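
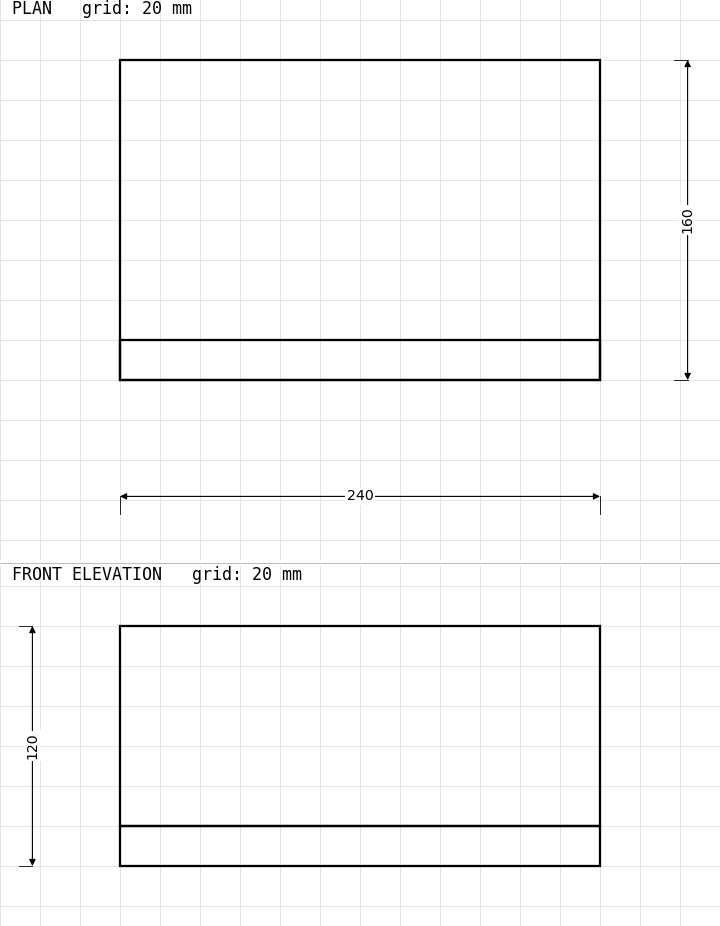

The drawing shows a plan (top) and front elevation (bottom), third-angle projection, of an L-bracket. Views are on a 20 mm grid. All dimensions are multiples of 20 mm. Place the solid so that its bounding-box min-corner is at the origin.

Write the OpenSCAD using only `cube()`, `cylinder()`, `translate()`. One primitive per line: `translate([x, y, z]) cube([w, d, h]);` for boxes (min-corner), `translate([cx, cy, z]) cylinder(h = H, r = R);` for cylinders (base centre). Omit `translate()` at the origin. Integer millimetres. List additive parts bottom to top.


cube([240, 160, 20]);
translate([0, 0, 20]) cube([240, 20, 100]);


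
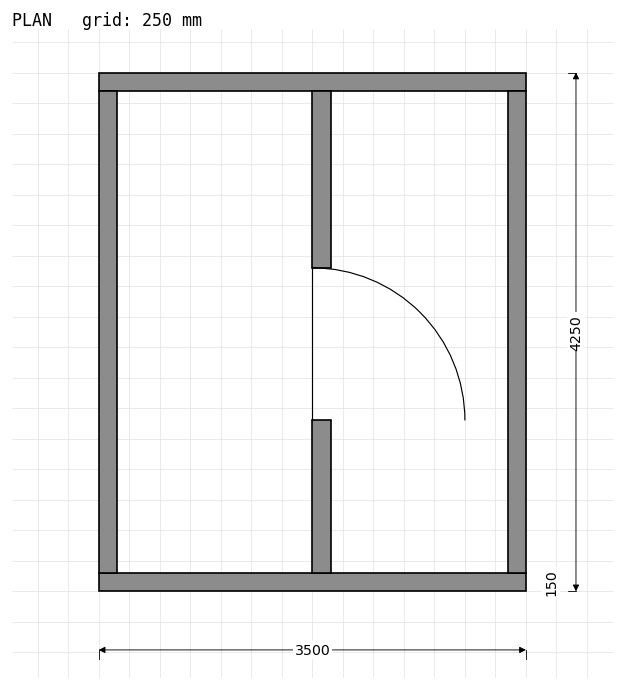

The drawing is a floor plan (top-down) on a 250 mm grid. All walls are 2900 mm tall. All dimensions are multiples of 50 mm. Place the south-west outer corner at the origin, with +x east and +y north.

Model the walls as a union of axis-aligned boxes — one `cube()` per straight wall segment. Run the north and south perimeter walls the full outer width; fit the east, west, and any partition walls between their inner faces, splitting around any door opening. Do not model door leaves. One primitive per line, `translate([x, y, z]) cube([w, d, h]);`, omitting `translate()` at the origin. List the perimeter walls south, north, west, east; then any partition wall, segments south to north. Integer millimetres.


cube([3500, 150, 2900]);
translate([0, 4100, 0]) cube([3500, 150, 2900]);
translate([0, 150, 0]) cube([150, 3950, 2900]);
translate([3350, 150, 0]) cube([150, 3950, 2900]);
translate([1750, 150, 0]) cube([150, 1250, 2900]);
translate([1750, 2650, 0]) cube([150, 1450, 2900]);


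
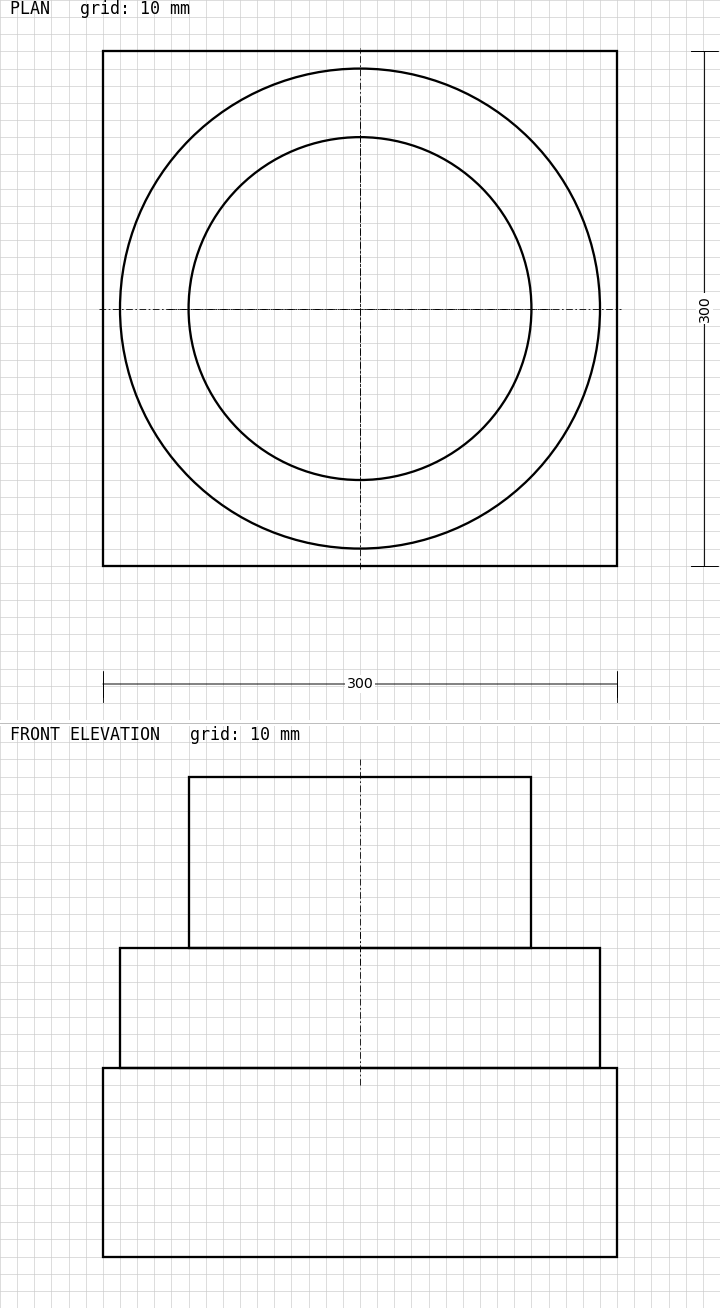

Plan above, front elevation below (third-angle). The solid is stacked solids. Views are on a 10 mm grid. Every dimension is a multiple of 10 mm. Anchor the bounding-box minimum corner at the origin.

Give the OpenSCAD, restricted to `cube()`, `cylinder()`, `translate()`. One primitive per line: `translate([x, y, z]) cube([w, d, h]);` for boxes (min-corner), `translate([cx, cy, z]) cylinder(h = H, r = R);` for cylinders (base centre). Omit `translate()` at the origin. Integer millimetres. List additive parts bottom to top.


cube([300, 300, 110]);
translate([150, 150, 110]) cylinder(h = 70, r = 140);
translate([150, 150, 180]) cylinder(h = 100, r = 100);


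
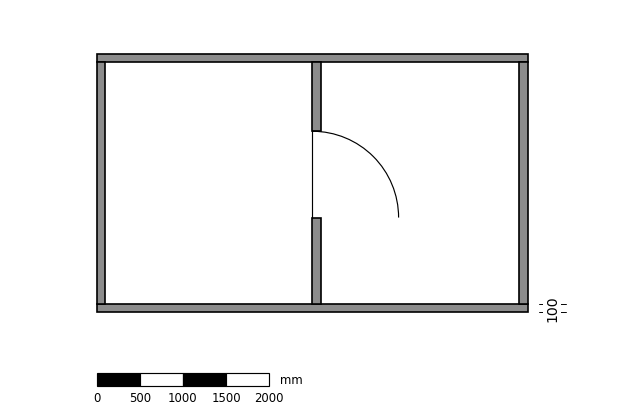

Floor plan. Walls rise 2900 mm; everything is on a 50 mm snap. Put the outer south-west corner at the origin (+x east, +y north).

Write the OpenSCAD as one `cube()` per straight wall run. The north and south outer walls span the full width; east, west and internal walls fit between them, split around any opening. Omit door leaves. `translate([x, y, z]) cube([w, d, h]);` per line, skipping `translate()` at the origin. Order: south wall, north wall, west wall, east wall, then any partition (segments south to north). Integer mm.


cube([5000, 100, 2900]);
translate([0, 2900, 0]) cube([5000, 100, 2900]);
translate([0, 100, 0]) cube([100, 2800, 2900]);
translate([4900, 100, 0]) cube([100, 2800, 2900]);
translate([2500, 100, 0]) cube([100, 1000, 2900]);
translate([2500, 2100, 0]) cube([100, 800, 2900]);


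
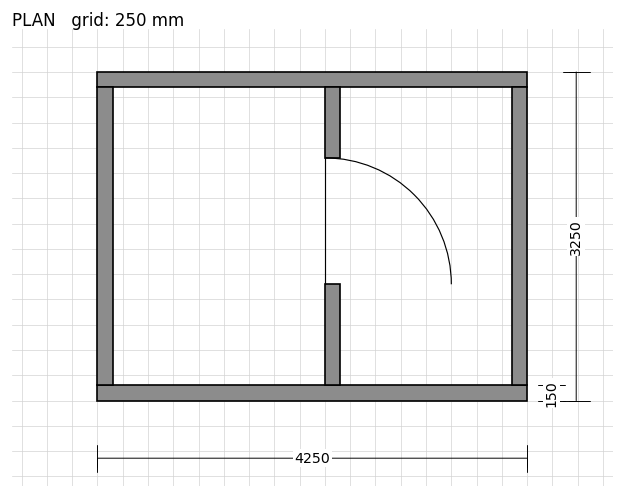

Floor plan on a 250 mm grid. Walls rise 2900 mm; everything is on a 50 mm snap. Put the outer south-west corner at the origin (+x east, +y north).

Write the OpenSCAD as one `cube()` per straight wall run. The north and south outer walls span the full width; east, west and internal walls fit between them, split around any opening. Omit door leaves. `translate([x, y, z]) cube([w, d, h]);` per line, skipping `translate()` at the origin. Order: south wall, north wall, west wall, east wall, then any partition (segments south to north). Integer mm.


cube([4250, 150, 2900]);
translate([0, 3100, 0]) cube([4250, 150, 2900]);
translate([0, 150, 0]) cube([150, 2950, 2900]);
translate([4100, 150, 0]) cube([150, 2950, 2900]);
translate([2250, 150, 0]) cube([150, 1000, 2900]);
translate([2250, 2400, 0]) cube([150, 700, 2900]);


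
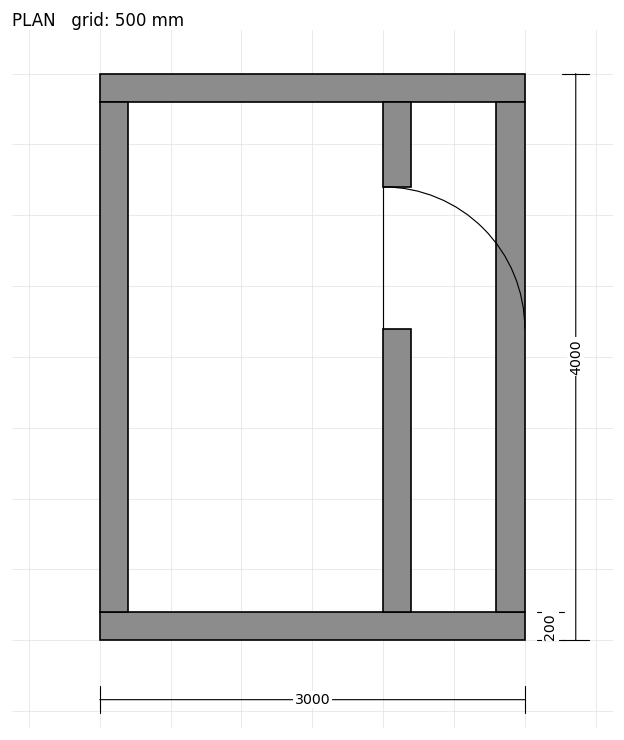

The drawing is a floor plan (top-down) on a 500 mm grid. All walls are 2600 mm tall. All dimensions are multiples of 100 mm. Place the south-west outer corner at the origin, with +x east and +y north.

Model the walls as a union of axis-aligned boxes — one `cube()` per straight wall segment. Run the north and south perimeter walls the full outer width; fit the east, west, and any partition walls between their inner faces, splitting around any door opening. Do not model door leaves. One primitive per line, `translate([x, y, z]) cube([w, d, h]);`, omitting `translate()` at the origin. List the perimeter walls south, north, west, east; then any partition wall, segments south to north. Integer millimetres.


cube([3000, 200, 2600]);
translate([0, 3800, 0]) cube([3000, 200, 2600]);
translate([0, 200, 0]) cube([200, 3600, 2600]);
translate([2800, 200, 0]) cube([200, 3600, 2600]);
translate([2000, 200, 0]) cube([200, 2000, 2600]);
translate([2000, 3200, 0]) cube([200, 600, 2600]);


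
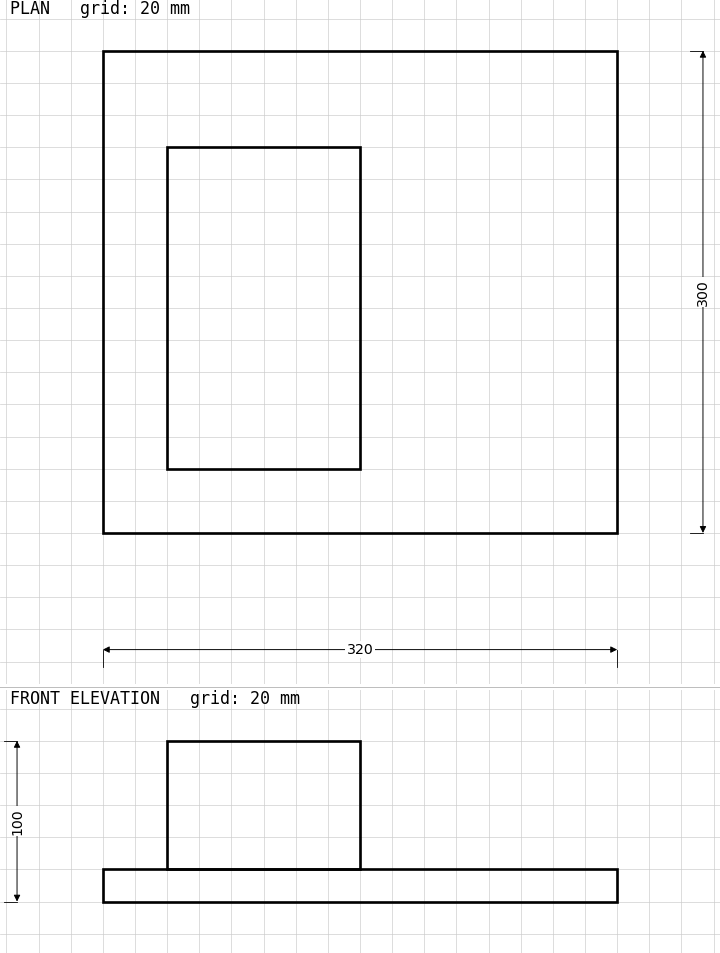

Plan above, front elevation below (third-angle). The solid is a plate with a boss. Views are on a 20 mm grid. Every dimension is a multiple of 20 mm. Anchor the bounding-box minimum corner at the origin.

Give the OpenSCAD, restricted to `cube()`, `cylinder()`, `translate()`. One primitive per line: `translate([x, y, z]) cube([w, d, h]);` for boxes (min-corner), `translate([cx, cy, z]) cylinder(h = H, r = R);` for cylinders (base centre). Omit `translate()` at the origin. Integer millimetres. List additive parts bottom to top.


cube([320, 300, 20]);
translate([40, 40, 20]) cube([120, 200, 80]);


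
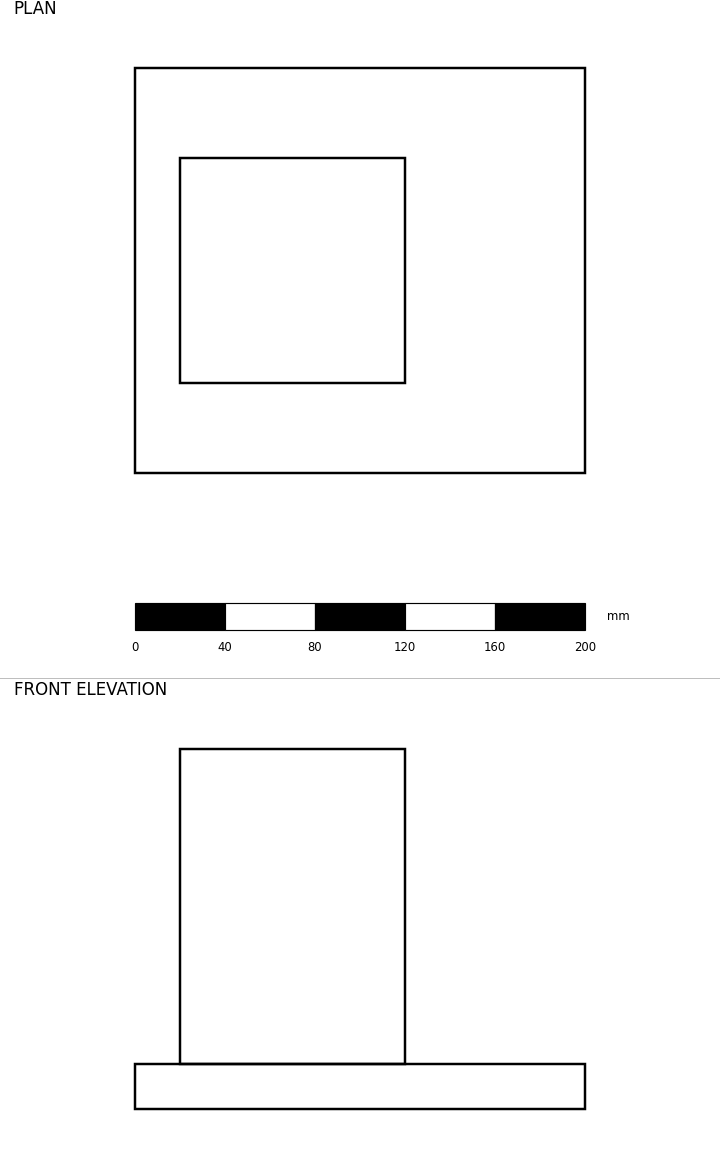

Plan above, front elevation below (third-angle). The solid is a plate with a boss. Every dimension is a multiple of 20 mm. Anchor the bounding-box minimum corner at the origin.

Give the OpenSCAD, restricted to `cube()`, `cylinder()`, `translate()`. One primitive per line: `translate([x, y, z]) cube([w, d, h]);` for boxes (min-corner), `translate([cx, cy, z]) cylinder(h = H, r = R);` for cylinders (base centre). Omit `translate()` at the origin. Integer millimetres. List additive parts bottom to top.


cube([200, 180, 20]);
translate([20, 40, 20]) cube([100, 100, 140]);


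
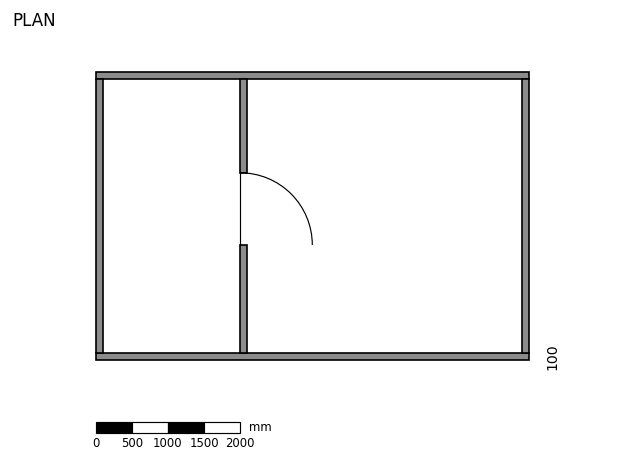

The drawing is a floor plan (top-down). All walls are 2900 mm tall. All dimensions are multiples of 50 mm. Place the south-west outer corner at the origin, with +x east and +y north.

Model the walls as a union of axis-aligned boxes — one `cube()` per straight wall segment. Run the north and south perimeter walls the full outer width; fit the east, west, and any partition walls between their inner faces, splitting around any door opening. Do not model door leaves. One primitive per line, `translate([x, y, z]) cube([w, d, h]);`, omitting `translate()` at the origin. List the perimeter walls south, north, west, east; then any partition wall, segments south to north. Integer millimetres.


cube([6000, 100, 2900]);
translate([0, 3900, 0]) cube([6000, 100, 2900]);
translate([0, 100, 0]) cube([100, 3800, 2900]);
translate([5900, 100, 0]) cube([100, 3800, 2900]);
translate([2000, 100, 0]) cube([100, 1500, 2900]);
translate([2000, 2600, 0]) cube([100, 1300, 2900]);


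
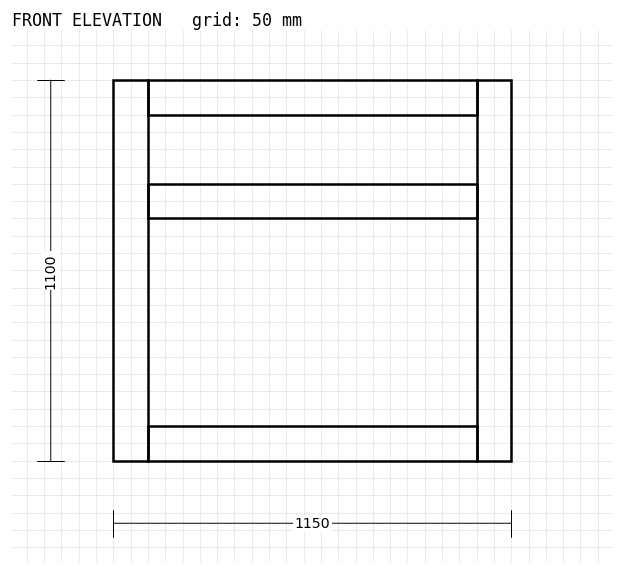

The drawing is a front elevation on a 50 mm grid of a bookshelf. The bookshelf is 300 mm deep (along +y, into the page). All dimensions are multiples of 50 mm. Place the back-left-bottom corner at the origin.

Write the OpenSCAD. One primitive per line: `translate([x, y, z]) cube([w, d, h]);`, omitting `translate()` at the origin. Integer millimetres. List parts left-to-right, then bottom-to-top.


cube([100, 300, 1100]);
translate([100, 0, 0]) cube([950, 300, 100]);
translate([100, 0, 700]) cube([950, 300, 100]);
translate([100, 0, 1000]) cube([950, 300, 100]);
translate([1050, 0, 0]) cube([100, 300, 1100]);


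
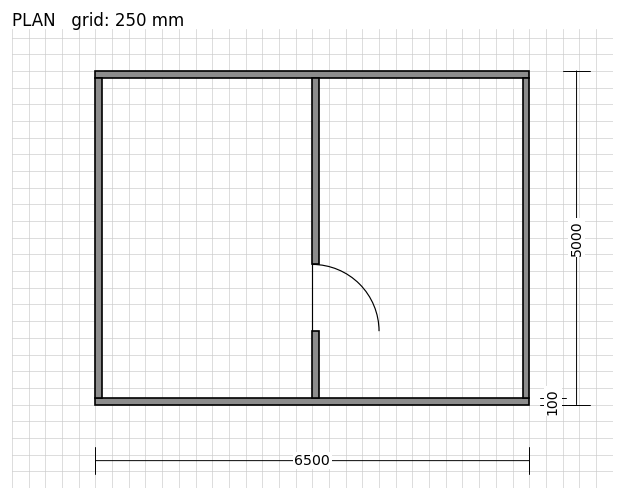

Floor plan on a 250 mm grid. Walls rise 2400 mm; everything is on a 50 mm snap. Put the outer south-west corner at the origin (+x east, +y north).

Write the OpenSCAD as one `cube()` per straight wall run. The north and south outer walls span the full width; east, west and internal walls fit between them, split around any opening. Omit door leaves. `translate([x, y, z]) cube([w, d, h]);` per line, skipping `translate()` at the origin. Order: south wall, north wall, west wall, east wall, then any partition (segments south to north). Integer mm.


cube([6500, 100, 2400]);
translate([0, 4900, 0]) cube([6500, 100, 2400]);
translate([0, 100, 0]) cube([100, 4800, 2400]);
translate([6400, 100, 0]) cube([100, 4800, 2400]);
translate([3250, 100, 0]) cube([100, 1000, 2400]);
translate([3250, 2100, 0]) cube([100, 2800, 2400]);


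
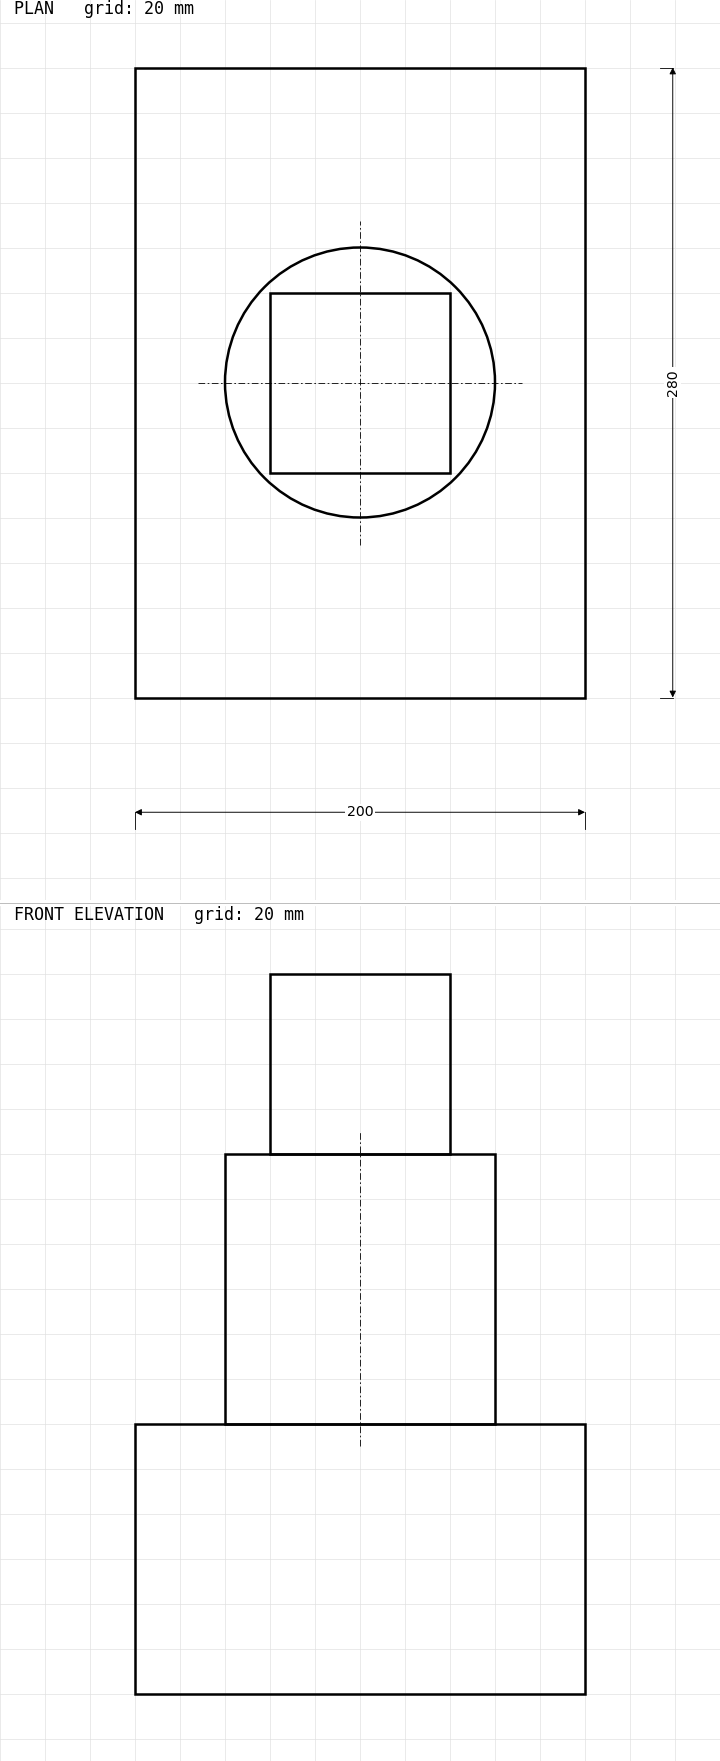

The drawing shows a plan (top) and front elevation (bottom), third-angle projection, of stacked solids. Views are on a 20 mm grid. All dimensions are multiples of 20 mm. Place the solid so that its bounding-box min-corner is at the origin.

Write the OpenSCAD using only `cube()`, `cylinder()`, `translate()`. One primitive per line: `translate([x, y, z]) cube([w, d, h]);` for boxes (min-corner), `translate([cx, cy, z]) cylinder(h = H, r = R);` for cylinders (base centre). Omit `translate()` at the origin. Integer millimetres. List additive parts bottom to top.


cube([200, 280, 120]);
translate([100, 140, 120]) cylinder(h = 120, r = 60);
translate([60, 100, 240]) cube([80, 80, 80]);


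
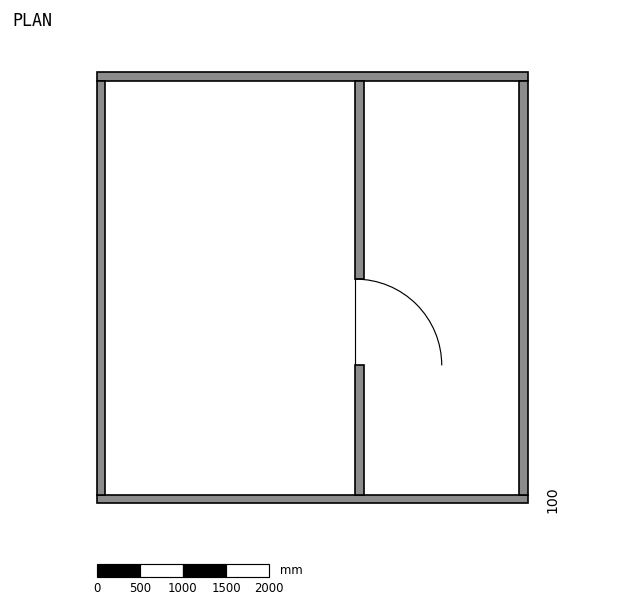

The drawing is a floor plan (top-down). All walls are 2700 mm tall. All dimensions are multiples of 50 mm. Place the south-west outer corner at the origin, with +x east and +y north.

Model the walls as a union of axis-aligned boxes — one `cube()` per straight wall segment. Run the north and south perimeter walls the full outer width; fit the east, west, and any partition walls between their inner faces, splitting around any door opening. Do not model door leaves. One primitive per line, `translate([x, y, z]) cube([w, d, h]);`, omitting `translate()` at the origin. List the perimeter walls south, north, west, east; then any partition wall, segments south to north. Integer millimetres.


cube([5000, 100, 2700]);
translate([0, 4900, 0]) cube([5000, 100, 2700]);
translate([0, 100, 0]) cube([100, 4800, 2700]);
translate([4900, 100, 0]) cube([100, 4800, 2700]);
translate([3000, 100, 0]) cube([100, 1500, 2700]);
translate([3000, 2600, 0]) cube([100, 2300, 2700]);


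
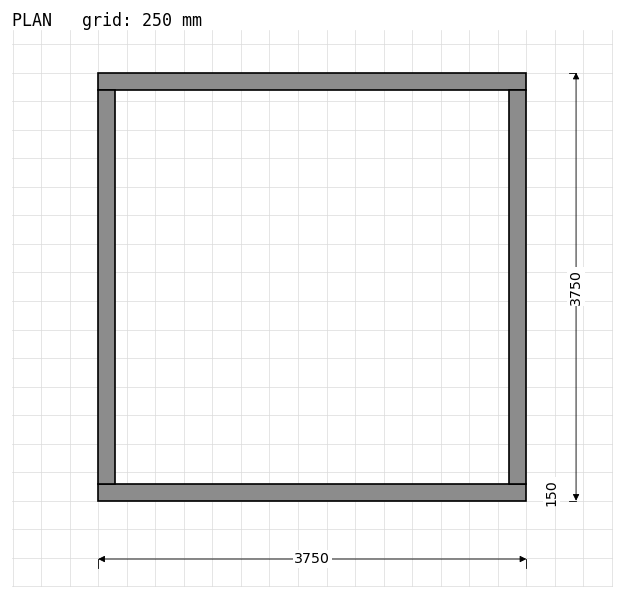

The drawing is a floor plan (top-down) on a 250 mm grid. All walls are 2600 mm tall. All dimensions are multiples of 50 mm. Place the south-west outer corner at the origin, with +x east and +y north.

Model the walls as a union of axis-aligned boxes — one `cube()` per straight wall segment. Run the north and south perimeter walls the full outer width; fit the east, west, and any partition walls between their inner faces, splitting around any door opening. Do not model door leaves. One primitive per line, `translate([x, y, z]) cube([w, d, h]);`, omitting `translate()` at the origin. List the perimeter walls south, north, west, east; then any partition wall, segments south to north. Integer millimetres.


cube([3750, 150, 2600]);
translate([0, 3600, 0]) cube([3750, 150, 2600]);
translate([0, 150, 0]) cube([150, 3450, 2600]);
translate([3600, 150, 0]) cube([150, 3450, 2600]);


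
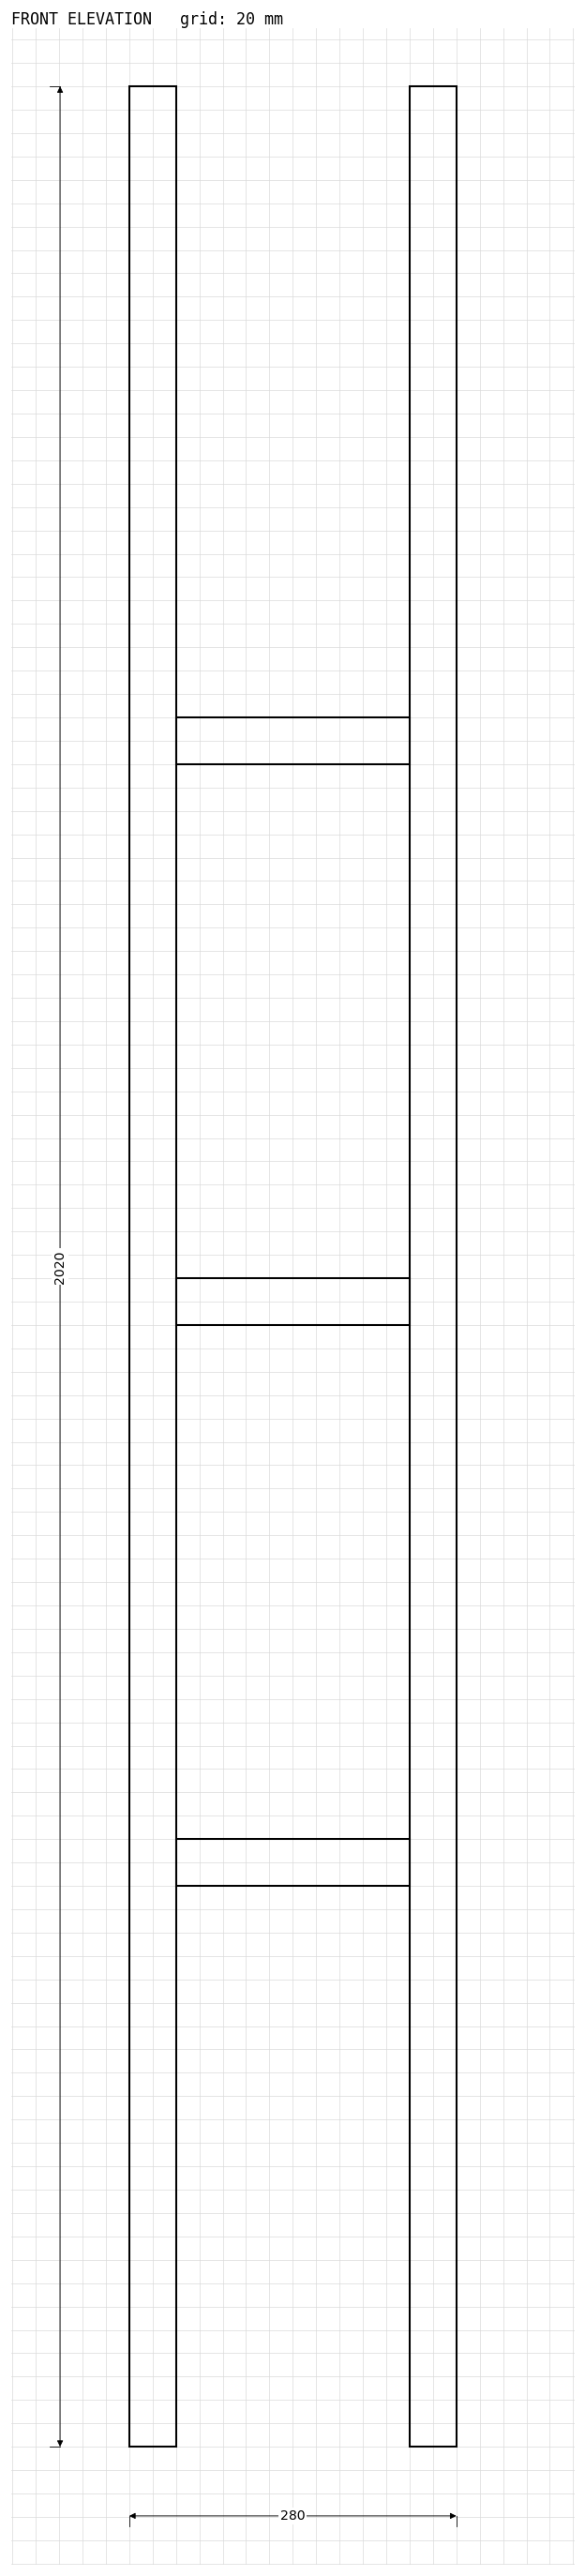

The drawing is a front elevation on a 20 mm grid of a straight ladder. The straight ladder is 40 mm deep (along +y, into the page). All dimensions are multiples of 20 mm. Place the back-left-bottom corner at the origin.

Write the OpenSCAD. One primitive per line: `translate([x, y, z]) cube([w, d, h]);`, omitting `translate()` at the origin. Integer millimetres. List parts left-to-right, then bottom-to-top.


cube([40, 40, 2020]);
translate([40, 0, 480]) cube([200, 40, 40]);
translate([40, 0, 960]) cube([200, 40, 40]);
translate([40, 0, 1440]) cube([200, 40, 40]);
translate([240, 0, 0]) cube([40, 40, 2020]);


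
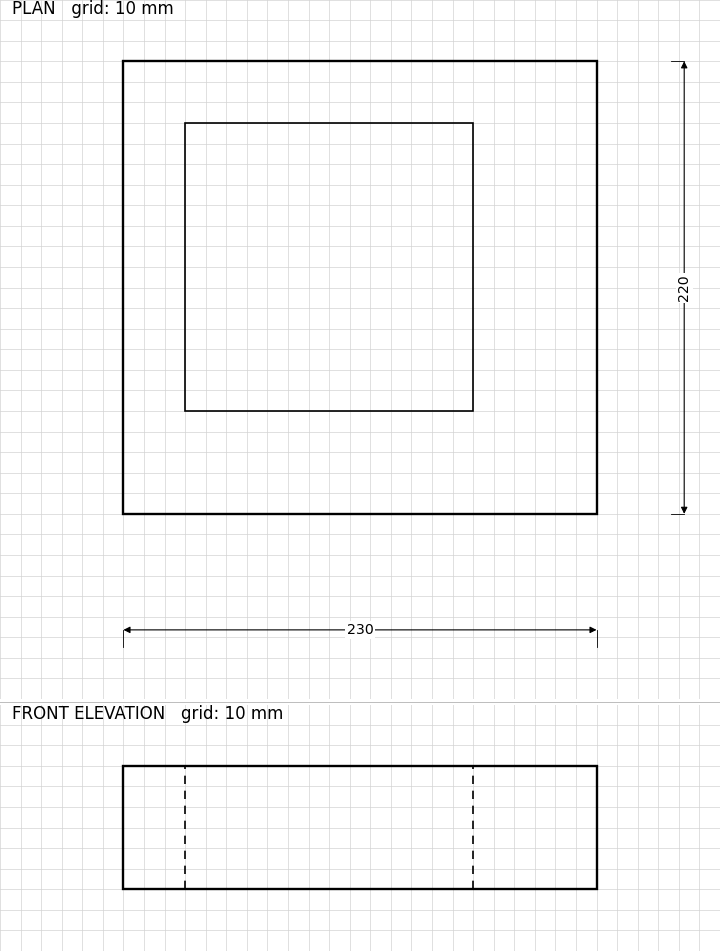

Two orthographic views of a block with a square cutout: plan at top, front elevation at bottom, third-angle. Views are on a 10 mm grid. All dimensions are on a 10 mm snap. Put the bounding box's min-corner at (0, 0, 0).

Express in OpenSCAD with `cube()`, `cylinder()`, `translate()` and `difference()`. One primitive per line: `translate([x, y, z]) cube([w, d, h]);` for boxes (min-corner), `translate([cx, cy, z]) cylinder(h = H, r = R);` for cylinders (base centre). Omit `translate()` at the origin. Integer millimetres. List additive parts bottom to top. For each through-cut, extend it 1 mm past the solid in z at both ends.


difference() {
  cube([230, 220, 60]);
  translate([30, 50, -1]) cube([140, 140, 62]);
}


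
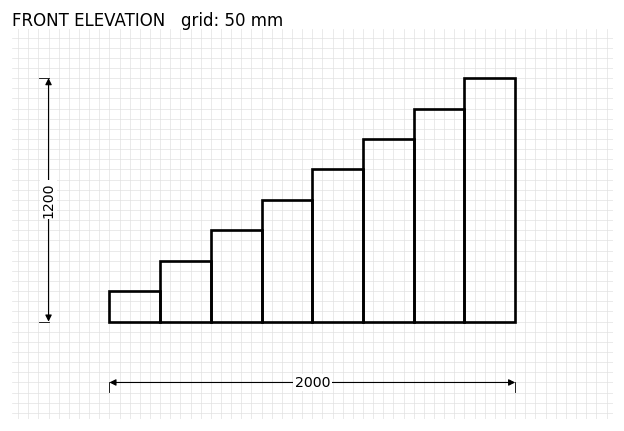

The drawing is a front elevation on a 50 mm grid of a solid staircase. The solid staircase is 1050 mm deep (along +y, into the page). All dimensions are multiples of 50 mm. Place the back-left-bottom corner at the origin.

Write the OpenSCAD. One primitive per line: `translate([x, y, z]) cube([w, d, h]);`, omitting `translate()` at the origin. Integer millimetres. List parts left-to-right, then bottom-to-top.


cube([250, 1050, 150]);
translate([250, 0, 0]) cube([250, 1050, 300]);
translate([500, 0, 0]) cube([250, 1050, 450]);
translate([750, 0, 0]) cube([250, 1050, 600]);
translate([1000, 0, 0]) cube([250, 1050, 750]);
translate([1250, 0, 0]) cube([250, 1050, 900]);
translate([1500, 0, 0]) cube([250, 1050, 1050]);
translate([1750, 0, 0]) cube([250, 1050, 1200]);


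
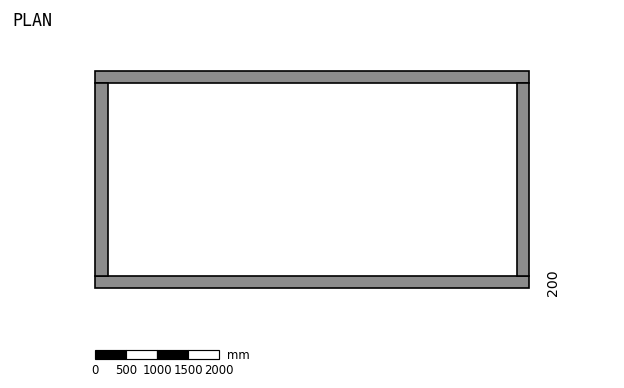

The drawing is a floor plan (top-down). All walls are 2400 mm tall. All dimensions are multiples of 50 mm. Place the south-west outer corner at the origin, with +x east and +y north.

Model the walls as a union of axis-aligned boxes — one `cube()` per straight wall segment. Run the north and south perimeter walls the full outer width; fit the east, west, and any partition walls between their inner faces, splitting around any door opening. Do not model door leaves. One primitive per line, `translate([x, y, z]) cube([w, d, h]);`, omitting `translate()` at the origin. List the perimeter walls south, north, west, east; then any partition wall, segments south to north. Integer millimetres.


cube([7000, 200, 2400]);
translate([0, 3300, 0]) cube([7000, 200, 2400]);
translate([0, 200, 0]) cube([200, 3100, 2400]);
translate([6800, 200, 0]) cube([200, 3100, 2400]);


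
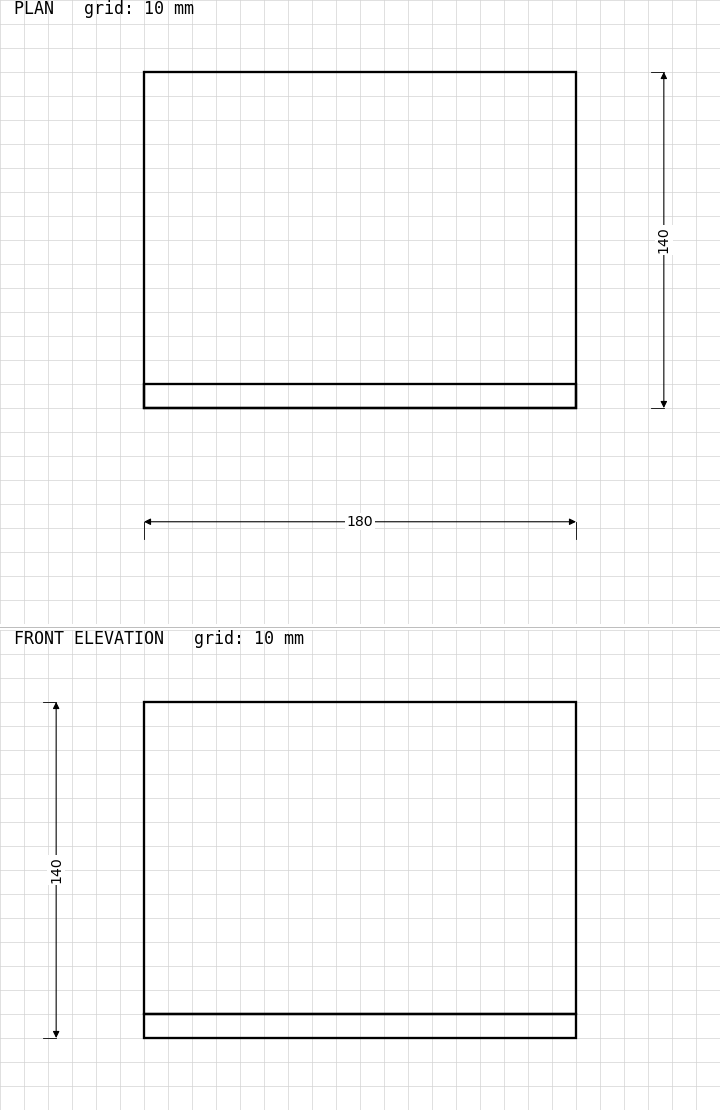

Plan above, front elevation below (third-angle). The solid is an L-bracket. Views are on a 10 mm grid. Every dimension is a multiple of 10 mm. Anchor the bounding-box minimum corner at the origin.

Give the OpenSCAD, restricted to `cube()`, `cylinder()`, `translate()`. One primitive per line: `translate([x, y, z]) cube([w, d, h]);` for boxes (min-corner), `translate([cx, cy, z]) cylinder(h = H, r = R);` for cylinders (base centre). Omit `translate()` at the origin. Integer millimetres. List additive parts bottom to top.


cube([180, 140, 10]);
translate([0, 0, 10]) cube([180, 10, 130]);


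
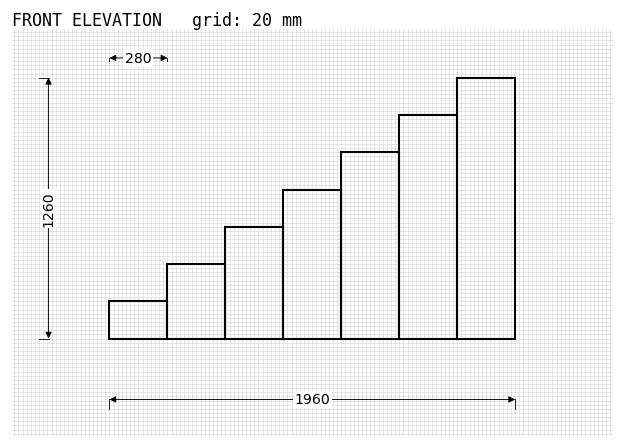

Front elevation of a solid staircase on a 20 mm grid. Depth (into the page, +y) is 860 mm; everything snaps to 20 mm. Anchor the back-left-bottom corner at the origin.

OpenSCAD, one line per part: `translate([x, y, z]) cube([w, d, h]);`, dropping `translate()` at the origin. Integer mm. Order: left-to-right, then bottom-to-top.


cube([280, 860, 180]);
translate([280, 0, 0]) cube([280, 860, 360]);
translate([560, 0, 0]) cube([280, 860, 540]);
translate([840, 0, 0]) cube([280, 860, 720]);
translate([1120, 0, 0]) cube([280, 860, 900]);
translate([1400, 0, 0]) cube([280, 860, 1080]);
translate([1680, 0, 0]) cube([280, 860, 1260]);


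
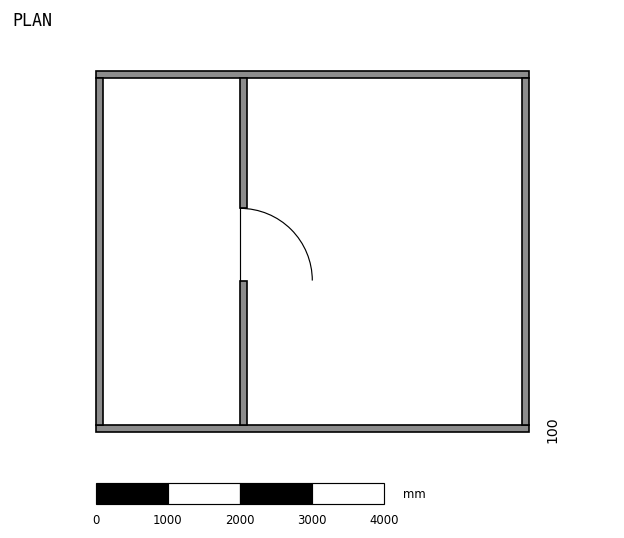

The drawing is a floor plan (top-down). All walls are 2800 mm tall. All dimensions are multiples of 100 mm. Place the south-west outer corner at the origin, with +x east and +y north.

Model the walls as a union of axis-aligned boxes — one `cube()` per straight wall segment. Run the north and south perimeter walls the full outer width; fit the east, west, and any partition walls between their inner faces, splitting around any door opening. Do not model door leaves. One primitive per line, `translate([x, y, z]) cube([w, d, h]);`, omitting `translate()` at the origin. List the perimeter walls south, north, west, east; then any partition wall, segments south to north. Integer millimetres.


cube([6000, 100, 2800]);
translate([0, 4900, 0]) cube([6000, 100, 2800]);
translate([0, 100, 0]) cube([100, 4800, 2800]);
translate([5900, 100, 0]) cube([100, 4800, 2800]);
translate([2000, 100, 0]) cube([100, 2000, 2800]);
translate([2000, 3100, 0]) cube([100, 1800, 2800]);


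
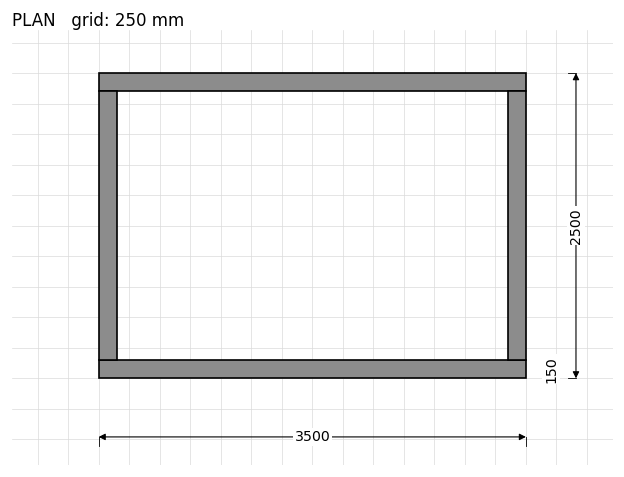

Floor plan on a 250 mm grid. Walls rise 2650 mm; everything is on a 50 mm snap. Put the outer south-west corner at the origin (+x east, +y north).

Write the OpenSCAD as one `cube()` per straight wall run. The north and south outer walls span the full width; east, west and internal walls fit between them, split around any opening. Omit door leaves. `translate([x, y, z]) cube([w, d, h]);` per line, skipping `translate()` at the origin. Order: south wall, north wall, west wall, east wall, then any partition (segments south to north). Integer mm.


cube([3500, 150, 2650]);
translate([0, 2350, 0]) cube([3500, 150, 2650]);
translate([0, 150, 0]) cube([150, 2200, 2650]);
translate([3350, 150, 0]) cube([150, 2200, 2650]);


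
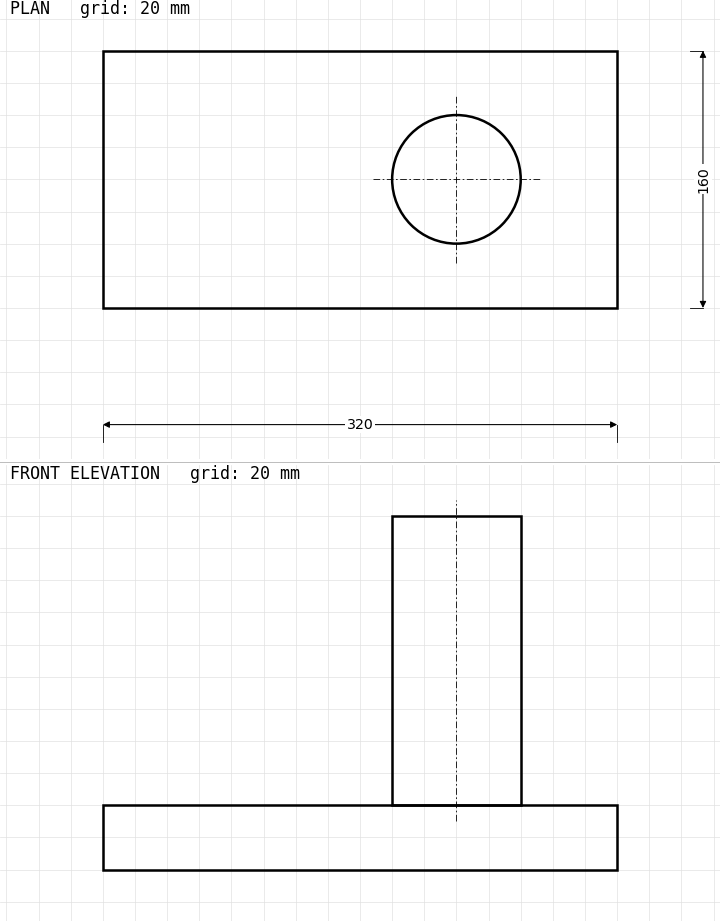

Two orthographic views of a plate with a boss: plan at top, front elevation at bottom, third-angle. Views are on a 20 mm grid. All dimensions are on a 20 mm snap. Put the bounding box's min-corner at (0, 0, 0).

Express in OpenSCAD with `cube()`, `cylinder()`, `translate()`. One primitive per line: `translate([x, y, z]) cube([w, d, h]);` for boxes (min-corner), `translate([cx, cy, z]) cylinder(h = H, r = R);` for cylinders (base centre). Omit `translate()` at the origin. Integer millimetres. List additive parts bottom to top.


cube([320, 160, 40]);
translate([220, 80, 40]) cylinder(h = 180, r = 40);


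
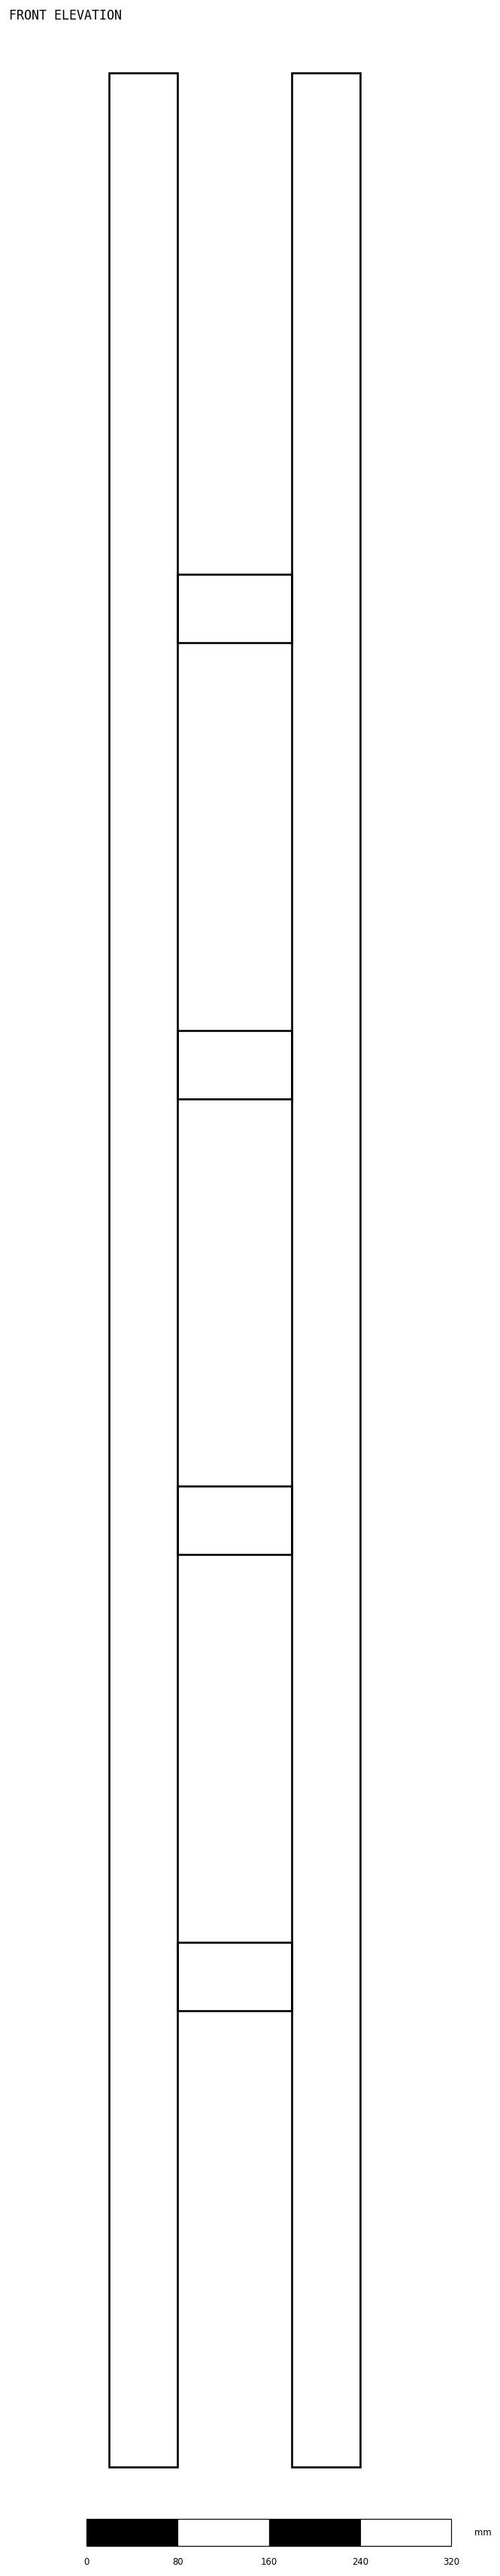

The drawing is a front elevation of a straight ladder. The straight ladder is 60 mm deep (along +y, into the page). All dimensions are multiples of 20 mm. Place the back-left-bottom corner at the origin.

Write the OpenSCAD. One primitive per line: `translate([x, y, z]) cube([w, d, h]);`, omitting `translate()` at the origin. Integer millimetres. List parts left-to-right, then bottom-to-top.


cube([60, 60, 2100]);
translate([60, 0, 400]) cube([100, 60, 60]);
translate([60, 0, 800]) cube([100, 60, 60]);
translate([60, 0, 1200]) cube([100, 60, 60]);
translate([60, 0, 1600]) cube([100, 60, 60]);
translate([160, 0, 0]) cube([60, 60, 2100]);


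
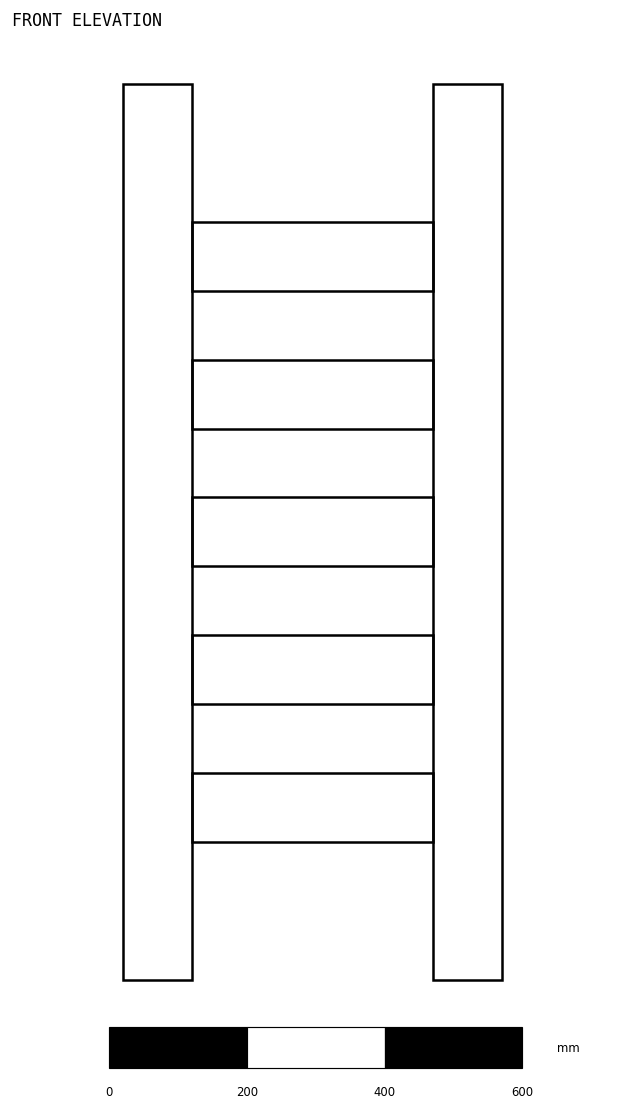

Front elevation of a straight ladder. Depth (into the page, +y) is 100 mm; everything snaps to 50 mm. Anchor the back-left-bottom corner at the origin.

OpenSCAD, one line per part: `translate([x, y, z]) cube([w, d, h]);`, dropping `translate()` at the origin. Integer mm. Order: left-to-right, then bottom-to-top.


cube([100, 100, 1300]);
translate([100, 0, 200]) cube([350, 100, 100]);
translate([100, 0, 400]) cube([350, 100, 100]);
translate([100, 0, 600]) cube([350, 100, 100]);
translate([100, 0, 800]) cube([350, 100, 100]);
translate([100, 0, 1000]) cube([350, 100, 100]);
translate([450, 0, 0]) cube([100, 100, 1300]);


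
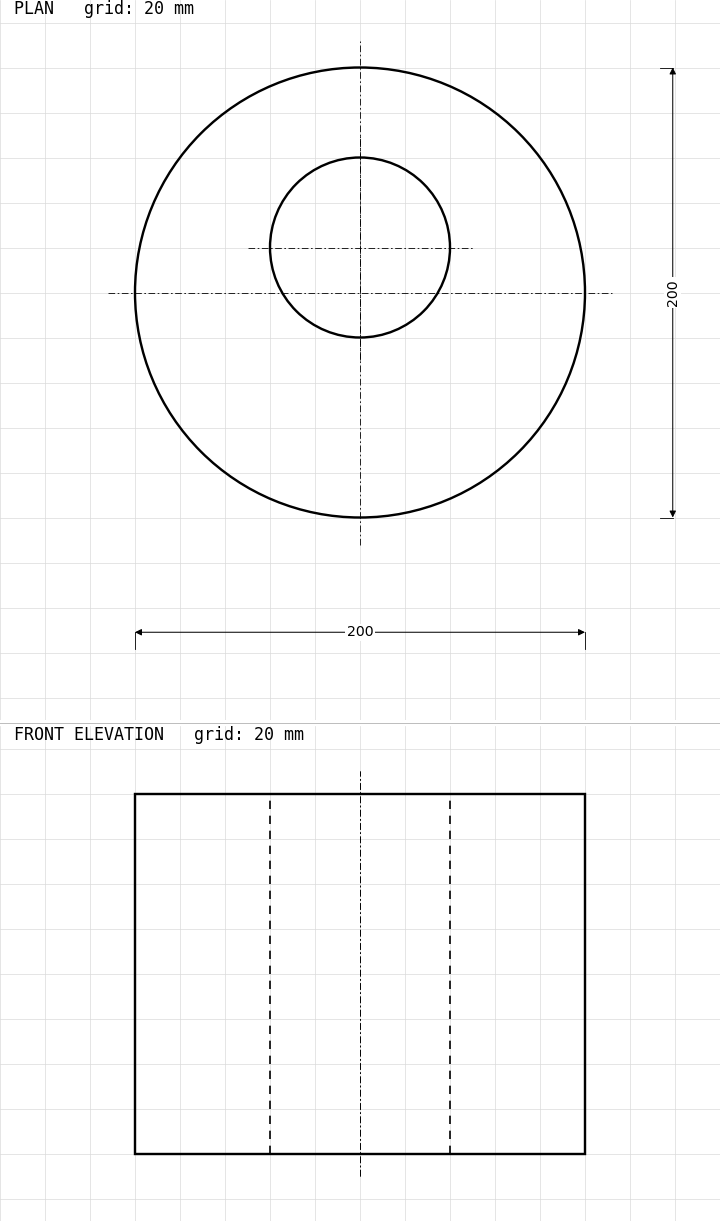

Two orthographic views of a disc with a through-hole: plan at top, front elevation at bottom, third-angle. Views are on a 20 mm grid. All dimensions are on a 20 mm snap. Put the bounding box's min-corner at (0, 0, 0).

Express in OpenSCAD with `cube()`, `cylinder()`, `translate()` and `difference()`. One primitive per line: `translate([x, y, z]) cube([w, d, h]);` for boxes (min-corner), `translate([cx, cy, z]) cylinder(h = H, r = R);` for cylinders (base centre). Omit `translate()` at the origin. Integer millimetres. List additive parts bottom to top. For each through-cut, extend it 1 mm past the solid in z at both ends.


difference() {
  translate([100, 100, 0]) cylinder(h = 160, r = 100);
  translate([100, 120, -1]) cylinder(h = 162, r = 40);
}


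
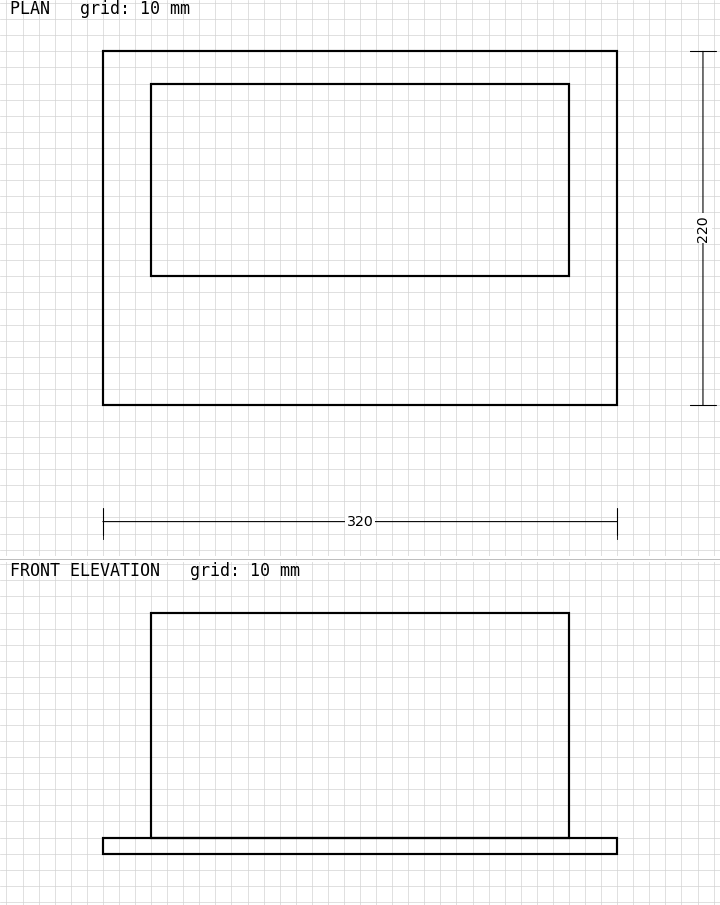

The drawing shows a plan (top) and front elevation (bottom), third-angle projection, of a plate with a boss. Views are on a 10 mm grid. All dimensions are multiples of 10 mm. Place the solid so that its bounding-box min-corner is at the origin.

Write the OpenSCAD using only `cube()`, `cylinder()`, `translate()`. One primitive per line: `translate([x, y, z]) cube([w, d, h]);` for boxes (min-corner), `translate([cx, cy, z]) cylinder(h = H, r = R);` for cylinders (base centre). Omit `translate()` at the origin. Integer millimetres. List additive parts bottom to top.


cube([320, 220, 10]);
translate([30, 80, 10]) cube([260, 120, 140]);


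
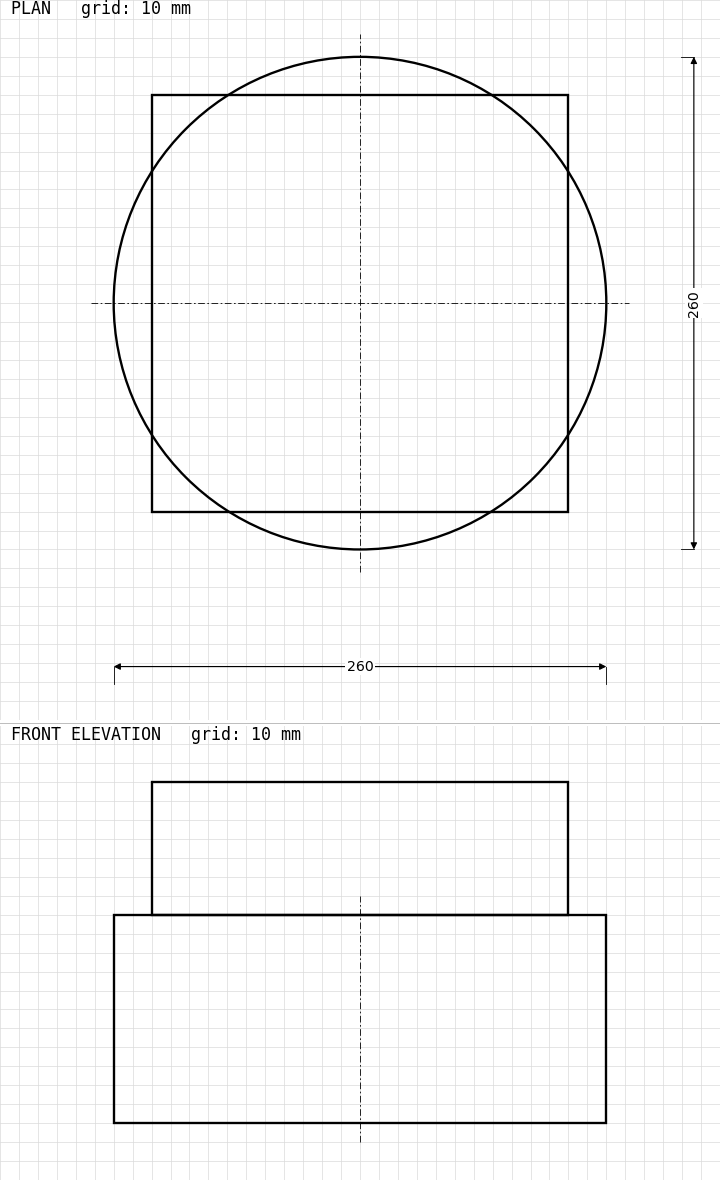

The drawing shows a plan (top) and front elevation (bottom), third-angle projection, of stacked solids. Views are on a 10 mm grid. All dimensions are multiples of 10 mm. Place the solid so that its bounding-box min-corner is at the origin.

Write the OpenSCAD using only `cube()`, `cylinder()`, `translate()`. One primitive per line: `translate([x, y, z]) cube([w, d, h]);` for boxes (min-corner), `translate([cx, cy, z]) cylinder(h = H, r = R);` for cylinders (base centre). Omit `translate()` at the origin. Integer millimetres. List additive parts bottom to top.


translate([130, 130, 0]) cylinder(h = 110, r = 130);
translate([20, 20, 110]) cube([220, 220, 70]);


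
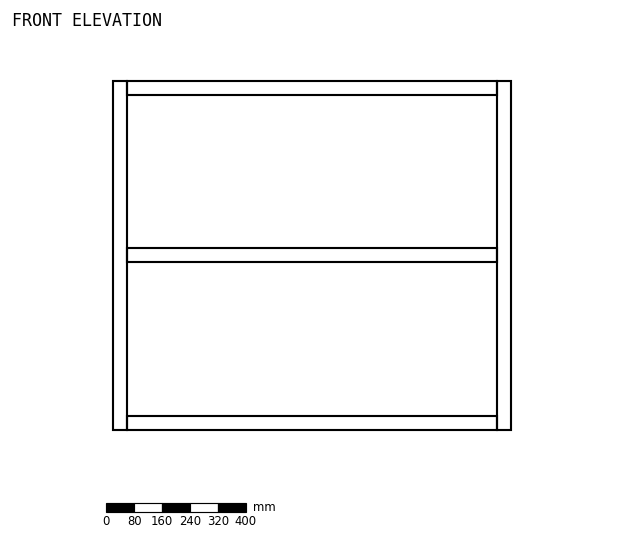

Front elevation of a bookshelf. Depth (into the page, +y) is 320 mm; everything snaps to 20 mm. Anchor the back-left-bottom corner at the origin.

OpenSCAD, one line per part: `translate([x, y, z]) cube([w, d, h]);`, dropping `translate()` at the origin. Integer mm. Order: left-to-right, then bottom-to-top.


cube([40, 320, 1000]);
translate([40, 0, 0]) cube([1060, 320, 40]);
translate([40, 0, 480]) cube([1060, 320, 40]);
translate([40, 0, 960]) cube([1060, 320, 40]);
translate([1100, 0, 0]) cube([40, 320, 1000]);


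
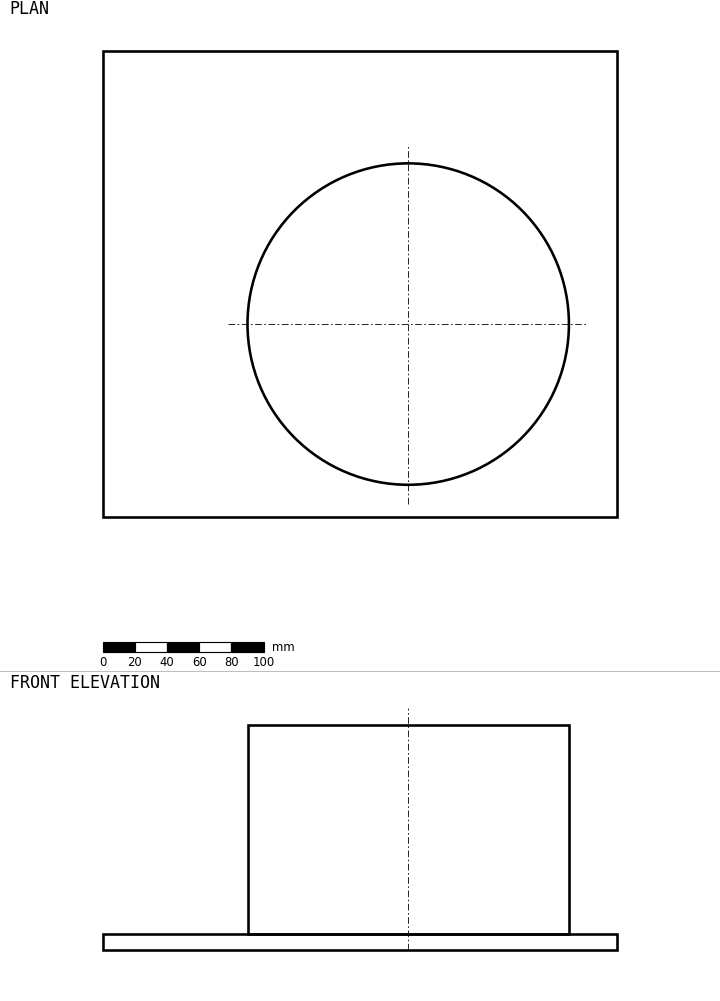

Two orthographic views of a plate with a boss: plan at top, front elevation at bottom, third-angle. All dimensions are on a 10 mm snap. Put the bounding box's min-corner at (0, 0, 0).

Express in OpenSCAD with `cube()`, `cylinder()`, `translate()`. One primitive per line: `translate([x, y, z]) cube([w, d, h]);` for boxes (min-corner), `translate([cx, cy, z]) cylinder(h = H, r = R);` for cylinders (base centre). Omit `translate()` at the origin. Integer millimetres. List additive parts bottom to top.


cube([320, 290, 10]);
translate([190, 120, 10]) cylinder(h = 130, r = 100);


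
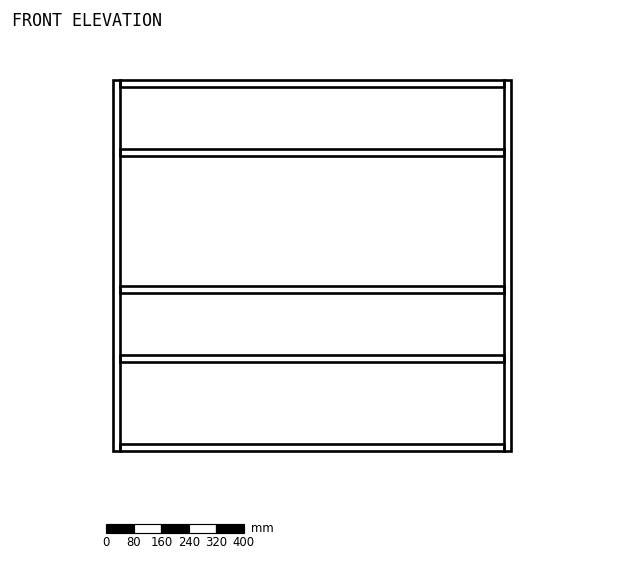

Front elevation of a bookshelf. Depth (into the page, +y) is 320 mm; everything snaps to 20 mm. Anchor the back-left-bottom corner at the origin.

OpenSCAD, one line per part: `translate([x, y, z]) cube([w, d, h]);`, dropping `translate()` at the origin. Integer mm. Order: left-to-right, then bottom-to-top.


cube([20, 320, 1080]);
translate([20, 0, 0]) cube([1120, 320, 20]);
translate([20, 0, 260]) cube([1120, 320, 20]);
translate([20, 0, 460]) cube([1120, 320, 20]);
translate([20, 0, 860]) cube([1120, 320, 20]);
translate([20, 0, 1060]) cube([1120, 320, 20]);
translate([1140, 0, 0]) cube([20, 320, 1080]);


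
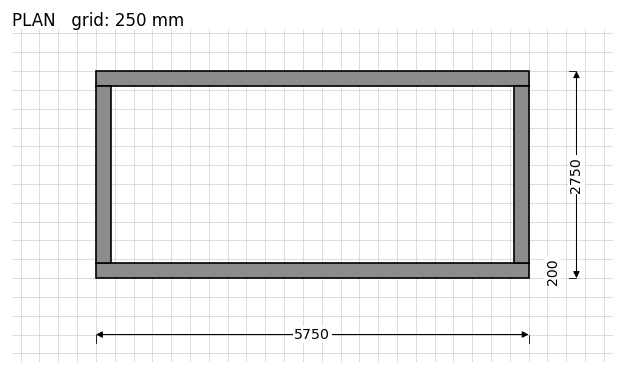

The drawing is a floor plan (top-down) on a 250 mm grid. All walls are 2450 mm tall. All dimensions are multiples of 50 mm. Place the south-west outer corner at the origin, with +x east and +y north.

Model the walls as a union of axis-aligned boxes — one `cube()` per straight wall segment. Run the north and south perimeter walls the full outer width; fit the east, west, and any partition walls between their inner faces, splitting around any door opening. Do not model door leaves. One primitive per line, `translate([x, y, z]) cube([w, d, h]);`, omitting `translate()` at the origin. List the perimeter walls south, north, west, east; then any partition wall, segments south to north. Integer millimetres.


cube([5750, 200, 2450]);
translate([0, 2550, 0]) cube([5750, 200, 2450]);
translate([0, 200, 0]) cube([200, 2350, 2450]);
translate([5550, 200, 0]) cube([200, 2350, 2450]);


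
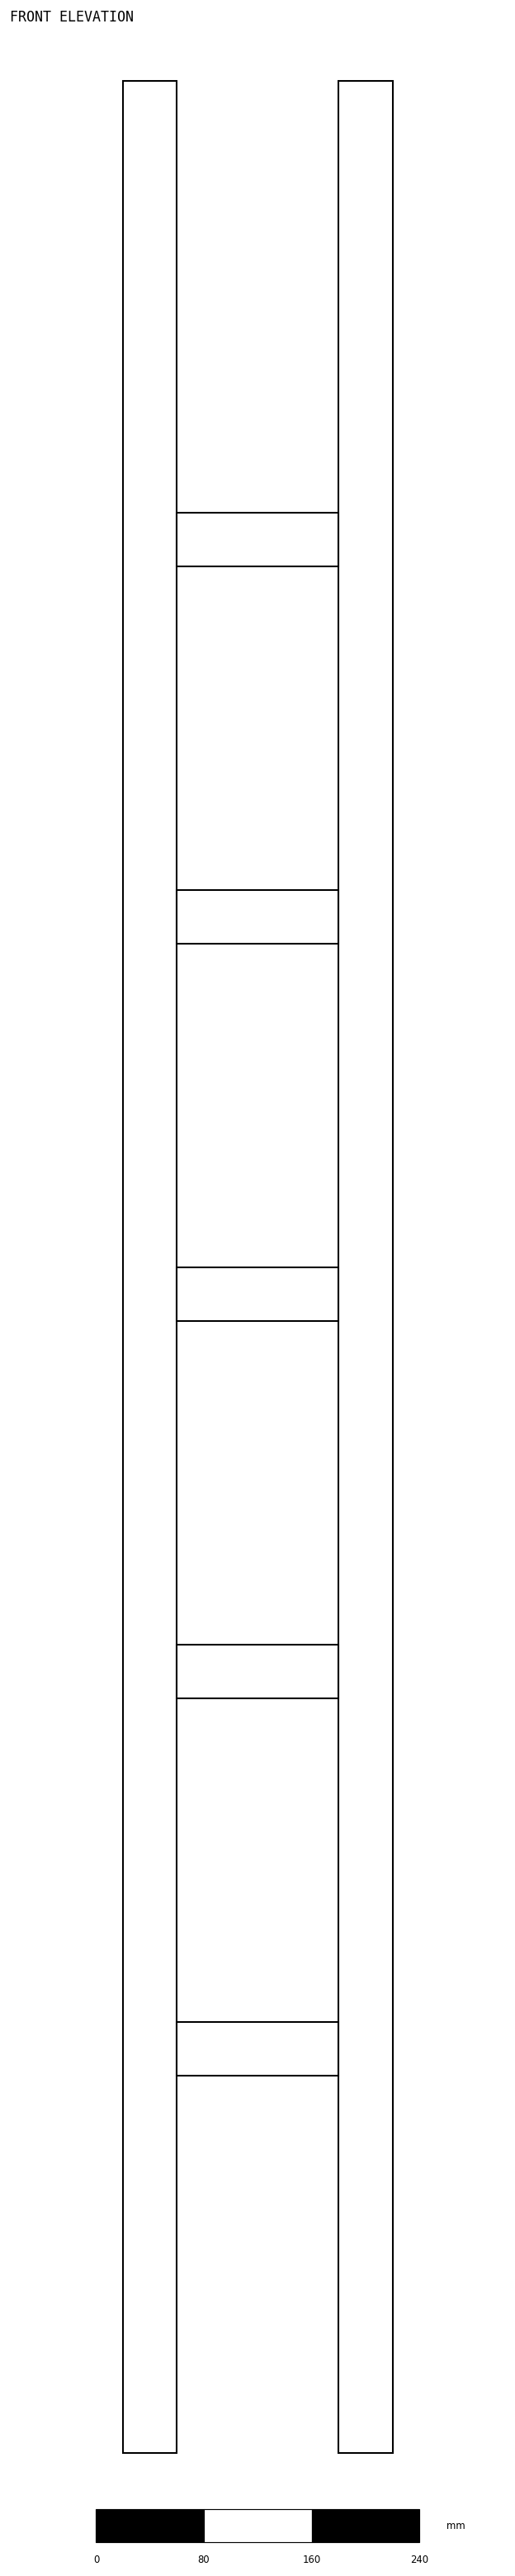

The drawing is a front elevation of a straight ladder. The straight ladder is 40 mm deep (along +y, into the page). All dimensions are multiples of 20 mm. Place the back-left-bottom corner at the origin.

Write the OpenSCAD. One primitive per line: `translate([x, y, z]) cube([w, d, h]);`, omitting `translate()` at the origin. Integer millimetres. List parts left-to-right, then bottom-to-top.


cube([40, 40, 1760]);
translate([40, 0, 280]) cube([120, 40, 40]);
translate([40, 0, 560]) cube([120, 40, 40]);
translate([40, 0, 840]) cube([120, 40, 40]);
translate([40, 0, 1120]) cube([120, 40, 40]);
translate([40, 0, 1400]) cube([120, 40, 40]);
translate([160, 0, 0]) cube([40, 40, 1760]);


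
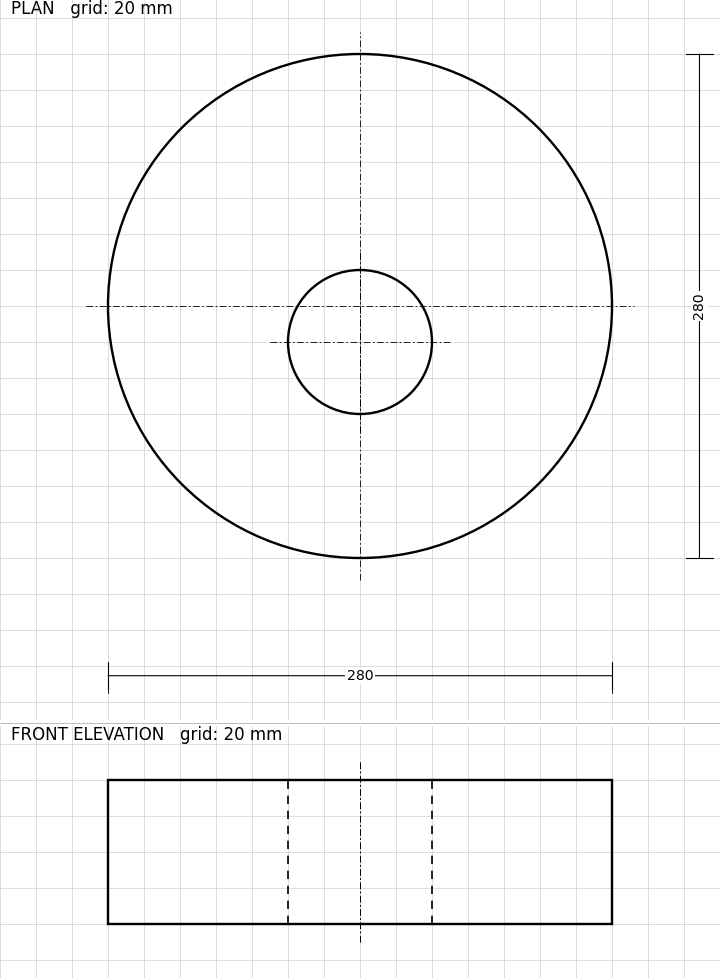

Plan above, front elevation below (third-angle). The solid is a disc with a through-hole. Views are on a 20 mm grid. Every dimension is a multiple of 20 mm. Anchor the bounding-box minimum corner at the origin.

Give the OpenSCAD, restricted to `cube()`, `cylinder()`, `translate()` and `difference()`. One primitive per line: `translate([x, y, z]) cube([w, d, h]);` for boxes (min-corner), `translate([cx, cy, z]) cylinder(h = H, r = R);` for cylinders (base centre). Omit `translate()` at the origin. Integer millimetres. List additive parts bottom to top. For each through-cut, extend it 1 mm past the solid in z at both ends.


difference() {
  translate([140, 140, 0]) cylinder(h = 80, r = 140);
  translate([140, 120, -1]) cylinder(h = 82, r = 40);
}


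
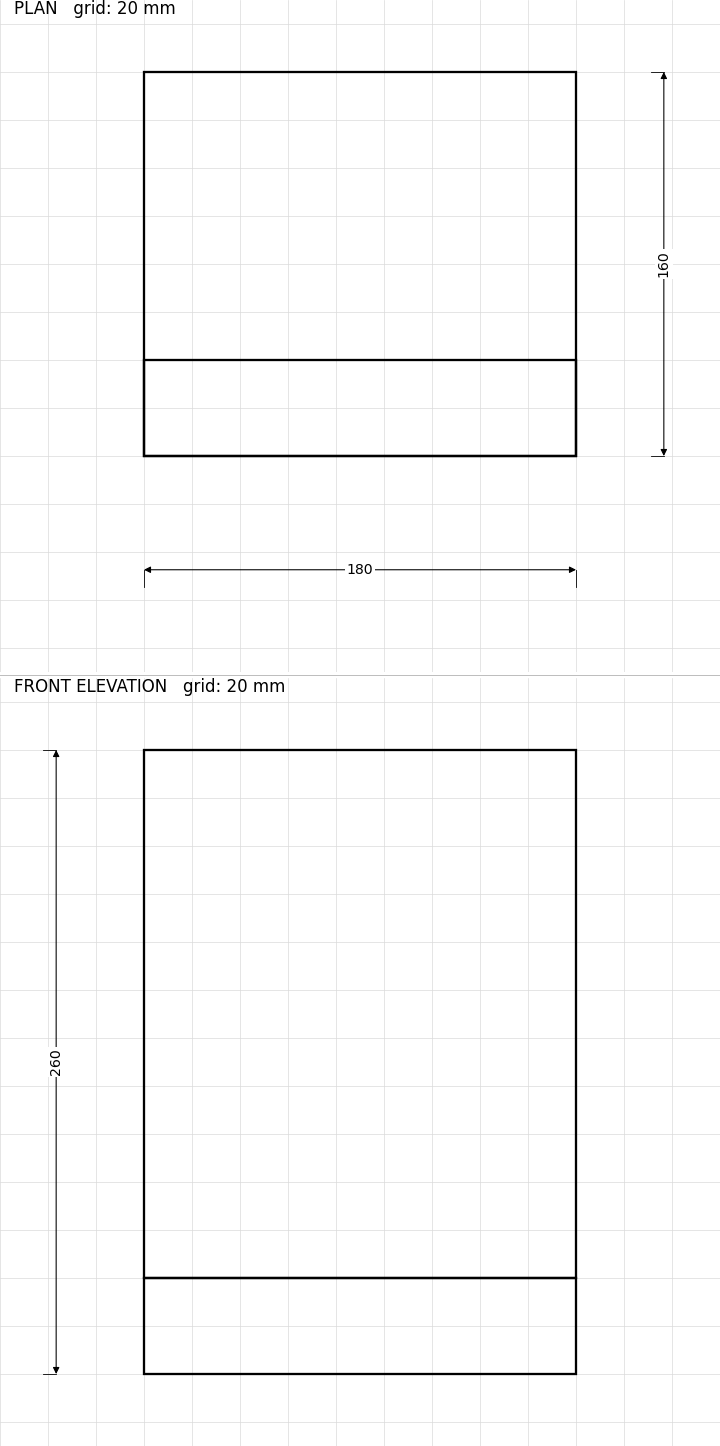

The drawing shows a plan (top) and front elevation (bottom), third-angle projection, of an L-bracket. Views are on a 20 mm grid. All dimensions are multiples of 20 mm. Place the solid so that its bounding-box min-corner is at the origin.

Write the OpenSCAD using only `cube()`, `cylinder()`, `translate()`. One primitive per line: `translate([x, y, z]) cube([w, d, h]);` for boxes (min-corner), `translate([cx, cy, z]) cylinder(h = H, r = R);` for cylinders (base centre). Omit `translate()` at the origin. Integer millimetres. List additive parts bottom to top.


cube([180, 160, 40]);
translate([0, 0, 40]) cube([180, 40, 220]);
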